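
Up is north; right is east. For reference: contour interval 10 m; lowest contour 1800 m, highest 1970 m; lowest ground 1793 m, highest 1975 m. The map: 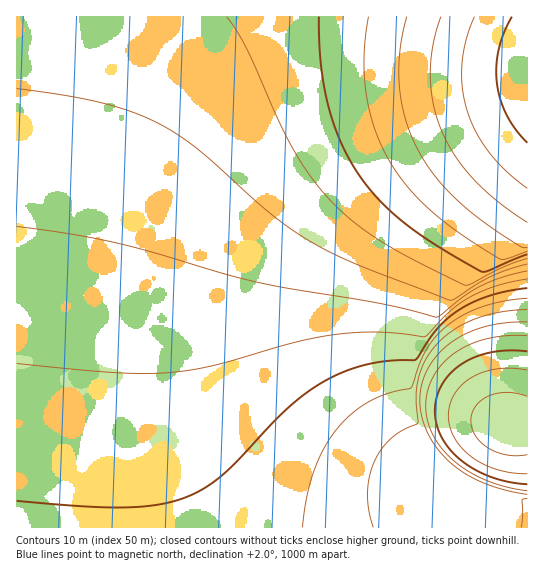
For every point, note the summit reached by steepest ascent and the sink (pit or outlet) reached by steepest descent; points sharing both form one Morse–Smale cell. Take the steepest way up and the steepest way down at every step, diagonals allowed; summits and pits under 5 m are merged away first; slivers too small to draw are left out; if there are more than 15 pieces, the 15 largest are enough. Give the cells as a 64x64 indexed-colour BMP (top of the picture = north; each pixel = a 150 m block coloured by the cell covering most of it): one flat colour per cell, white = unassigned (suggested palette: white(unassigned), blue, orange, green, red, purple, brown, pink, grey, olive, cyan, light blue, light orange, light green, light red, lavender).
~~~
<image width="64" height="64" href="data:image/bmp;base64,Qk12CAAAAAAAAHYAAAAoAAAAQAAAAEAAAAABAAQAAAAAAAAIAAATCwAAEwsAABAAAAAAAAAA////ALR3HwAOf/8ALKAsACgn1gC9Z5QAS1aMAMJ34wB/f38AIr28AM++FwDox64AeLv/AIrfmACWmP8A1bDFABERERERERERERERERERERERERERERERERERERIiIiIiEREREREREREREREREREREREREREREREREREREiIiIiIREREREREREREREREREREREREREREREREREREiIiIiIhERERERERERERERERERERERERERERERERERESIiIiIiERERERERERERERERERERERERERERERERERERIiIiIiIREREREREREREREREREREREREREREREREREREiIiIiIhERERERERERERERERERERERERERERERERERERIiIiIiERERERERERERERERERERERERERERERERERERESIiIiIRERERERERERERERERERERERERERERERERERERIiIiIhERERERERERERERERERERERERERERERERERERESIiIiEREREREREREREREREREREREREREREREREREREREiIiIRERERERERERERERERERERERERERERERERERERERIiIhERERERERERERERERERERERERERERERERERERERESIiERERERERERERERERERERERERERERERERERERERERERERERERERERERERERERERERERERERERERERERERERERERERERERERERERERERERERERERERERERERERERERERERERERERERERERERERERERERERERERERERERERERERERERERERERERERERERERERERERERERERERERERERERERERERERERERERERERERERERERERERERERERERERERERERERERERERERERERERERERERERERERERERERERERERERERERERERERERERERERERERERERERERERERERERERERERERERERERERERERERERERERERERERERERERERERERERERERERERERERERERERERERERERERERERERERERERERERERERERERERERERERERERERERERERERERERERERERERERERERERERERERERERERERERERERERERERERERERERERERERERERERERERERERERERERERERERERERERERERERERERERERERERERERERERERERERERERERERERERERERERERERERERERERERERERERERERERERERERERERERERERERERERERERERERERERERERERERERERERERERERERERERERERERERERERERERERERERERERERERERERERERERERERERERERERERERERERERERERERERERERERERERERERERERERERERERERERERERERERERERERERERERERERERERERERERERERERERERERERERERERERERERERERERERERERERERERERERERERERERERERERERERERERERERERERERERERERERERERERERERERERERERERERERERERERERERERERERERERERERERERERERERERERERERERERERERERERERERERERERERERERERERERERERERERERERERERERERERERERERERERERERERERERERERERERERERERERERERERERERERERERERERERERERERERERERERERERERERERERERERERERERERERERERERERERERERERERERERERERERERERERERERERERERERERERERERERERERERERERERERERERERERERERERERERERERERERERERERERERERERERERERERERERERERERERERERERERERERERERERERERERERERERERERERERERERERERERERERERERERERERERERERERERERERERERERERERERERERERERERERERERERERERERERERERERERERERERERERERERERERERERERERERERERERERERERERERERERERERERERERERERERERERERERERERERERERERERERERERERERERERERERERERERERERERERERERERERERERERERERERERERERERERERERERERERERERERERERERERERERERERERERERERERERERERERERERERERERERERERERERERERERERERERERERERERERERERERERERERERERERERERERERERERERERERERERERERERERERERERERERERERERERERERERERERERERERERERERERERERERERERERERERERERERERERERERERERERERERERERERERERERERERERERERERERERERERERERERERERERERERERERERERERERERERERERERERERERERERERERERERERERERERERERERERERERERERERERERERERERERERERERERERERERERERERERERERERERERERERERERERERERERERERERERERERERERERERERERERERERERERERERERERERERERERERERERERERERERERERERERERERERERERERERERERERERERERERERERERERERERERERERERERERERERERERERERERERERERERERERERERERERERERERERERERERERERERERERERERERERERERERERERERERERERERERERERERERERERERERERERERERERERERERERERERER"/>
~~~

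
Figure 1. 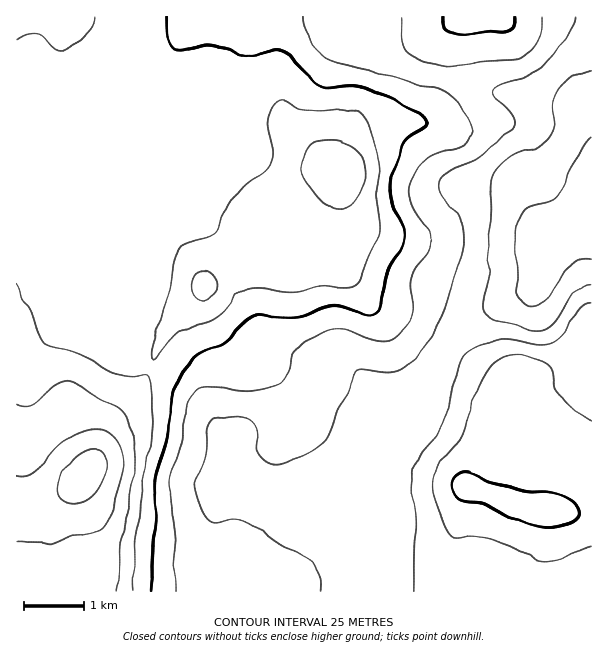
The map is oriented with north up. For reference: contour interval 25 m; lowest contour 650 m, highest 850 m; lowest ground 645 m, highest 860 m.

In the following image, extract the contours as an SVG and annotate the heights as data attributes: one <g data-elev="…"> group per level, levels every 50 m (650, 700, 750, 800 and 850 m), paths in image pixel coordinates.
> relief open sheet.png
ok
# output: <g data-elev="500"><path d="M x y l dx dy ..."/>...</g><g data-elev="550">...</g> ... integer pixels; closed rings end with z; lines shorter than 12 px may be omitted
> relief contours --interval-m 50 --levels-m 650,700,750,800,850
<g data-elev="650"><path d="M591 259l-10 1-9 5-9 10-14 22-9 8-6 1-6-1-6-3-3-5-2-7-3-45 1-14 4-13 5-7 4-3 23-7 8-6 5-7 10-26 10-15 7-9"/></g><g data-elev="700"><path d="M322 591l-2-12-3-9-6-9-8-6-24-12-21-15-10-5-14-3-19 3-5-1-4-5-8-16-3-15 2-8 9-22 3-31 6-6 7-2 15 0 12 3 7 6 2 23 5 9 5 4 7 2 15-2 22-11 14-13 5-9 7-21 13-19 4-15 2-3 6-2 21 3 11 0 12-5 10-9 13-17 9-18 20-57 4-20 1-13-2-11-6-10-15-17-2-7 1-8 3-4 5-5 22-9 10-6 32-28 3-6-2-6-19-21 0-6 7-5 27-9 14-8 10-11 13-17 8-13 3-9"/><path d="M591 303l-6 1-5 4-16 25-12 9-12 2-28-4-15 0-23 8-6 4-5 5-5 12-15 54-6 11-17 22-7 17-1 15 4 33-3 70"/></g><g data-elev="750"><path d="M151 591l5-72-1-40 13-41 4-42 11-24 14-18 27-11 21-21 10-6 11-2 33 3 24-9 9-2 10 1 24 7 6 0 5-3 4-8 5-30 16-25 3-9-2-11-12-28-1-11 2-10 12-36 6-7 16-10 2-4-3-5-4-3-43-22-22-6-27 1-9-2-9-7-20-22-10-6-8 0-21 6-7-1-18-8-12-2-11 0-19 5-8 0-6-4-4-7-1-7 0-15"/><path d="M547 527l14-1 12-5 6-6-2-8-8-7-12-6-39-4-30-9-20-9-9 1-6 6-1 6 0 6 4 6 5 3 22 4 30 14z"/><path d="M442 17l2 9 3 4 5 3 9 1 46-3 6-4 2-10"/></g><g data-elev="800"><path d="M116 591l4-24 1-27 6-27 8-58-1-18-8-20-9-10-19-9-20-14-9-3-7 1-8 4-22 19-8 2-7-2"/><path d="M201 300l9-3 7-10-1-9-9-6-9 1-5 9 0 12 3 5z"/><path d="M332 209l12-1 12-8 6-12 3-17-2-12-9-11-10-6-12-2-14 2-9 4-5 9-2 13 2 9 4 8 16 19z"/></g><g data-elev="850"><path d="M66 503l9 0 9-2 8-4 6-6 6-12 3-12-1-9-4-6-7-2-11 1-9 6-8 8-7 14-2 12 1 7z"/></g>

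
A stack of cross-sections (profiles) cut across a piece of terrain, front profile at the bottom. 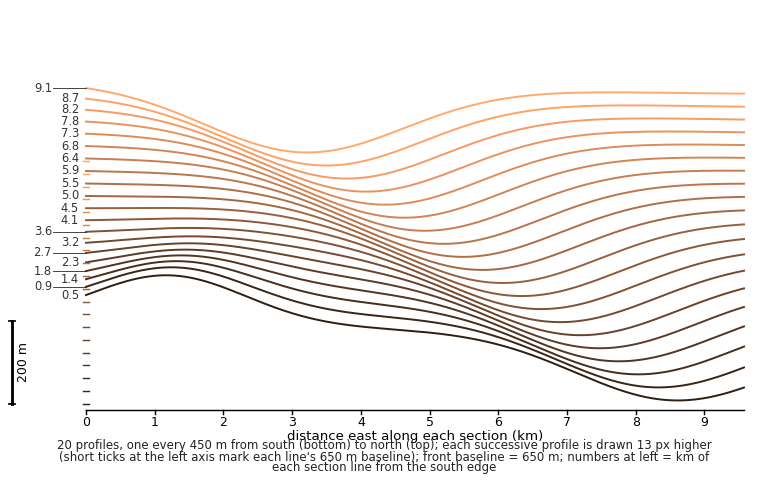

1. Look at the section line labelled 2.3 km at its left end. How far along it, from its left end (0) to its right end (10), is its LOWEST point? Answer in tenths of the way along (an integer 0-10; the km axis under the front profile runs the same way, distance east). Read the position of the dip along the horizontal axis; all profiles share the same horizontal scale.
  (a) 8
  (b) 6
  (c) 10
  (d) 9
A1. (a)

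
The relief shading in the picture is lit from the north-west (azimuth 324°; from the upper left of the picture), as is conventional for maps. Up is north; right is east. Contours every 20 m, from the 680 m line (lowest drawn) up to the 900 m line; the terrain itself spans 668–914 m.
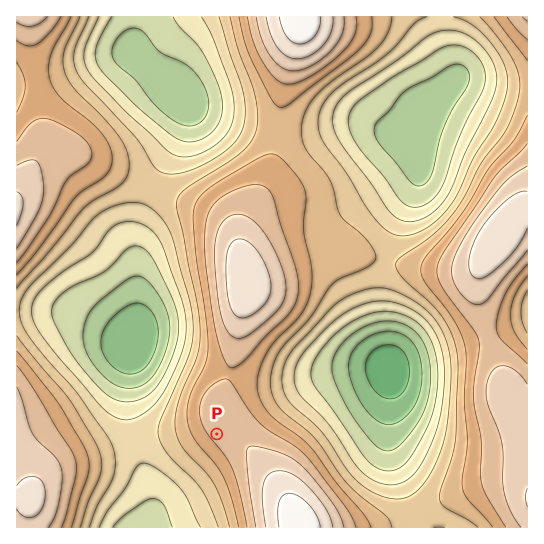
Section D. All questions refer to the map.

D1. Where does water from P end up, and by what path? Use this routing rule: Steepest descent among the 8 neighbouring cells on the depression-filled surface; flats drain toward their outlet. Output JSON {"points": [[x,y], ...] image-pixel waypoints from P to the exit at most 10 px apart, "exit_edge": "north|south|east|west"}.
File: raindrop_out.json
{"points": [[217, 434], [206, 445], [195, 455], [185, 466], [174, 477], [163, 487], [158, 498], [154, 509], [150, 519], [146, 527]], "exit_edge": "south"}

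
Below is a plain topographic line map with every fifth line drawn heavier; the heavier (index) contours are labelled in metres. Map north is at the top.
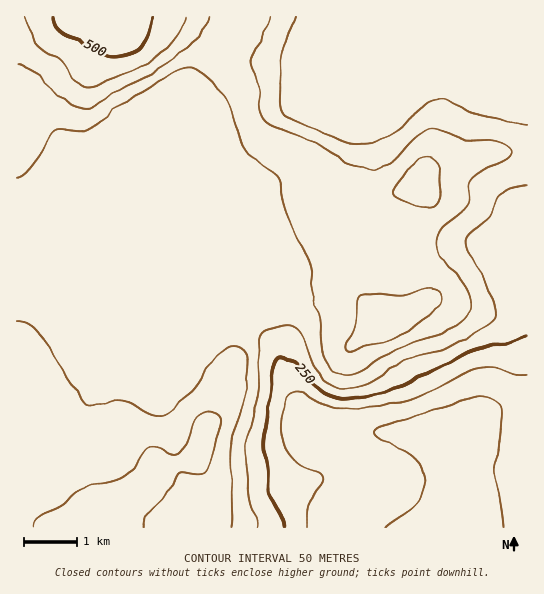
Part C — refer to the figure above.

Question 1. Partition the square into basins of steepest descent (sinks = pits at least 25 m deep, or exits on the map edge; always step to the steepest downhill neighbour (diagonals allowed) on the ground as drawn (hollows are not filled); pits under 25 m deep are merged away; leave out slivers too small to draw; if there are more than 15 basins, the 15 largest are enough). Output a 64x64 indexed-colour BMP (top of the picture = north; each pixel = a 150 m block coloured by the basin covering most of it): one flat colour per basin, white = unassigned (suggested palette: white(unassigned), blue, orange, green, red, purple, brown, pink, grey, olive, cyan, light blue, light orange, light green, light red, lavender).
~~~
<image width="64" height="64" href="data:image/bmp;base64,Qk12CAAAAAAAAHYAAAAoAAAAQAAAAEAAAAABAAQAAAAAAAAIAAATCwAAEwsAABAAAAAAAAAA////ALR3HwAOf/8ALKAsACgn1gC9Z5QAS1aMAMJ34wB/f38AIr28AM++FwDox64AeLv/AIrfmACWmP8A1bDFABERERERERERERERERERERERERERERERERERERERERERERERERERERERERERERERERERERERERERERERERERERERERERERERERERERERERERERERERERERERERERERERERERERERERERERERERERERERERERERERERERERERERERERERERERERERERERERERERERERERERERERERERERERERERERERERERERERERERERERERERERERERERERERERERERERERERERERERERERERERERERERERERERERERERERERERERERERERERERERERERERERERERERERERERERERERERERERERERERERERERERERERERERERERERERERERERERERERERERERERERERERERERERERERERERERERERERERERERERERERERERERERERERERERERERERERERERERERERERERERERERERERERERERERERERERERERERERERERERERERERERERERERERERERERERERERERERERERERERERERERERERERERERERERERERERERERERERERERERERERERERERERERERERERERERERERERERERERERERERERERERERERERERERERERERERERERERERERERERERERERERERERERERERERERERERERERERERERERERERERERERERERERERERERERERERERERERERERERERERERERERERERERERERERERERERERERERERERERERERERERERERERERERERERERERERERERERERERERERERERERERERERERERERERERERERERERERERERERERERERERERERERERERERERERERERERERERERERERERERERERERERERERERERERERERERERERERERERERERERERERERERERERERERERERERERERERERERERERERERERERERERERERERERERERERERERERERERERERERERERERERERERERERERERERERERERERERERERERERERERERERERERERERERERERERERERERERERERERERERERERERERERERERERERERERERERERERERERERERERERERERERERERERERERERERERERERERERERERERERERERERERERERERERERERERERERERERERERERERERERERERERERERERERERERERERERERERERERERERERERERERERERERERERERERERERERERERERERERERERERERERERERERERERERERERERERERERERERERERERERERERERERERERERERERERERERERERERERERERERERERERERERERERERERERERERERERERERERERERERERERERERERERERERERERERERERERERERERERERERERERERERERERERERERERERERERERERERERERERERERERERERERERERERERERERERERERERERERERERERERERERERERERERERERERERERERERERERERERERERERERERERERERERERERERERERERERERERERERERERERERERERERERERERERERERERERERERERERERERERERERERERERERERERERERERERERERERERERERERERERERERERERERERERERERERERERERERERERERERERERERERERERERERERERERERIhEREREREREREREREREREREREREREREREREREREiIiIiIiERERERERERERERERERERERERERERERERERESIiIiIiIiERERERERERERERERERERERERERERERERESIiIiIiIiIRERERERERERERERERERERERERERERERERIiIiIiIiIiIRERERERERERERERERERERERERERERESIiIiIiIiIiIiIiIREREREREREREREREREREREREREiIiIiIiIiIiIiIiIiIiIhERERERERERERERERERERIiIiIiIiIiIiIiIiIiIiIiERERERERERERERERERERIiIiIiIiIiIiIiIiIiIiIiIRERERERERERERERERERIiIiIiIiIiIiIiIiIiIiIiIhEREREREREREREREREREiIiIiIiIiIiIiIiIiIiIiIiERERERERERERERERERESIiIiIiIiIiIiIiIiIiIiIiIRERERERERERERERERERIiIiIiIiIiIiIiIiIiIiIiIhERERERERERERERERERIiIiIiIiIiIiIiIiIiIiIiIiERERERERERERERERERIiIiIiIiIiIiIiIiIiIiIiIiIRERERERERERERERERIiIiIiIiIiIiIiIiIiIiIiIiIhEREREREREREREREREiIiIiIiIiIiIiIiIiIiIiIiIiEREREREREREREREREiIiIiIiIiIiIiIiIiIiIiIiIiIREREREREREREREREiIiIiIiIiIiIiIiIiIiIiIiIiIhEREREREREREREREiIiIiIiIiIiIiIiIiIiIiIiIiIiEREREREREREREREiIiIiIiIiIiIiIiIiIiIiIiIiIiIRERERERERERERIiIiIiIiIiIiIiIiIiIiIiIiIiIiIhERERERERERESIiIiIiIiIiIiIiIiIiIiIiIiIiIiIi"/>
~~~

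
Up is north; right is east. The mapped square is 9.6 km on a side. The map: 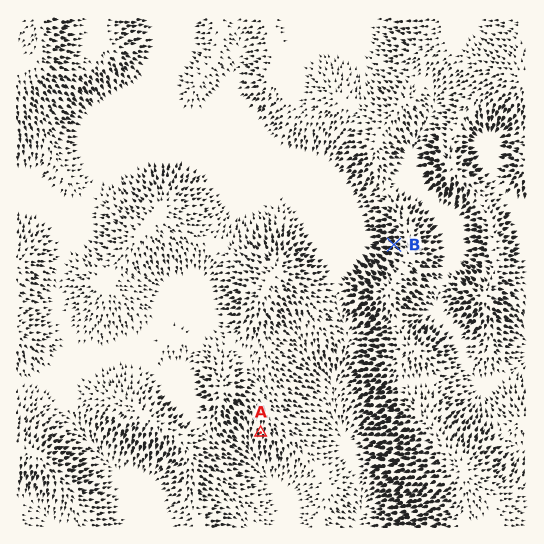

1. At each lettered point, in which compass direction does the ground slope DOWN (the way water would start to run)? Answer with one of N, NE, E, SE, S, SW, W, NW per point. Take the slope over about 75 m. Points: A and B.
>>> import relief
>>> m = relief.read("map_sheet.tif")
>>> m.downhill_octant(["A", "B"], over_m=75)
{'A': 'S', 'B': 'W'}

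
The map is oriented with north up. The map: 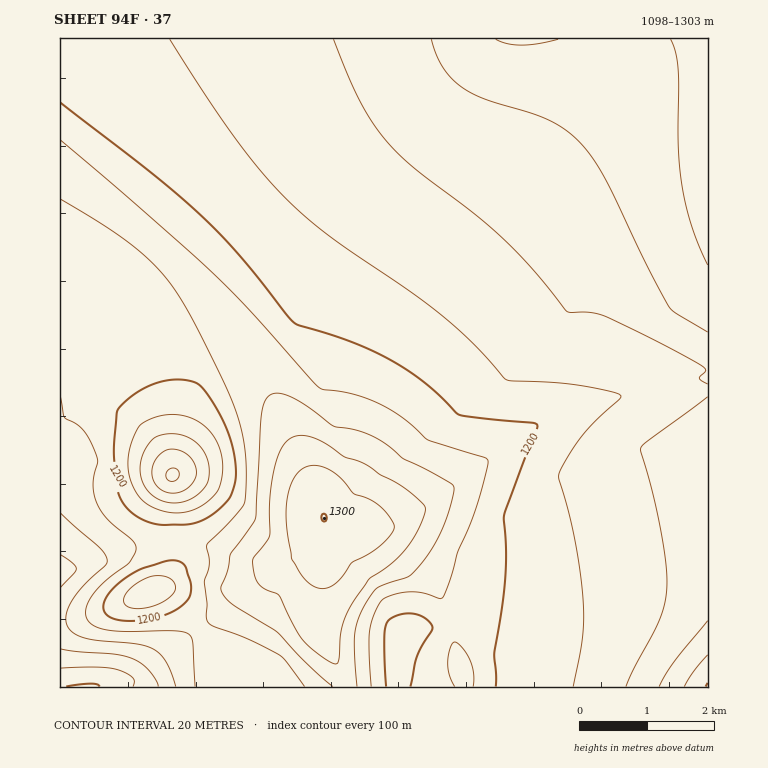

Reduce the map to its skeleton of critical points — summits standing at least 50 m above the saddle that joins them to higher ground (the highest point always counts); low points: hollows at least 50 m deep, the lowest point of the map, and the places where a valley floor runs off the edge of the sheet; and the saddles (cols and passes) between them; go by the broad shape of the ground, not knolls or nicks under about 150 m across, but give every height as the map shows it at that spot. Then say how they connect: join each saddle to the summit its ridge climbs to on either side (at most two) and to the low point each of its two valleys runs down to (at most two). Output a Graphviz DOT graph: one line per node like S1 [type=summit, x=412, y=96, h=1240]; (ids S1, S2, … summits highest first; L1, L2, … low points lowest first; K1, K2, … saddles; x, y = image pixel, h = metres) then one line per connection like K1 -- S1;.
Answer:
graph terrain {
  S1 [type=summit, x=86, y=687, h=1303];
  S2 [type=summit, x=324, y=518, h=1300];
  L1 [type=low, x=708, y=687, h=1098];
  L2 [type=low, x=708, y=166, h=1108];
  L3 [type=low, x=172, y=475, h=1116];
  K1 [type=saddle, x=153, y=240, h=1222];
  K2 [type=saddle, x=199, y=631, h=1219];
  K1 -- S2;
  K1 -- L2;
  K1 -- L3;
  K2 -- S1;
  K2 -- S2;
  K2 -- L3;
}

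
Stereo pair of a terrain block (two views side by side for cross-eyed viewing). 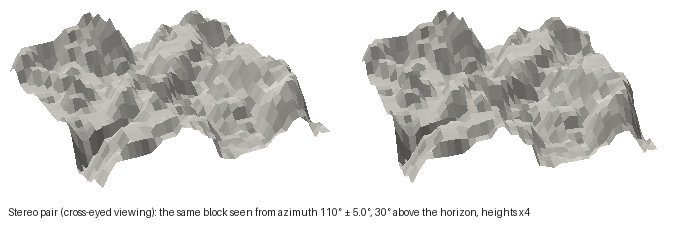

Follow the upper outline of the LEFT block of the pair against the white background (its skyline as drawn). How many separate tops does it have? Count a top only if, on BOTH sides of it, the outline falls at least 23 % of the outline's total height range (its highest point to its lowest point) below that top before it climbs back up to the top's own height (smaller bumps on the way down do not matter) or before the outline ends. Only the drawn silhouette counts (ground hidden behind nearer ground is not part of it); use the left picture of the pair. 2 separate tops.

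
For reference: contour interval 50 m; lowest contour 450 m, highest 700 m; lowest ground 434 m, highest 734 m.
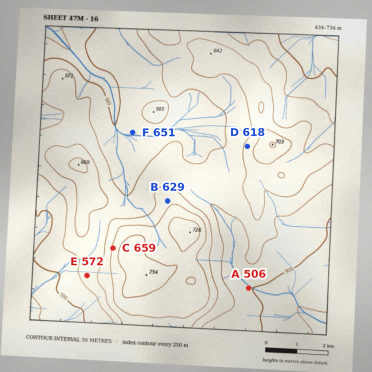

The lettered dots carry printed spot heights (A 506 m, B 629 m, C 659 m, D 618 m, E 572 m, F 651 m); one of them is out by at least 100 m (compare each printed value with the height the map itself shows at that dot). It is F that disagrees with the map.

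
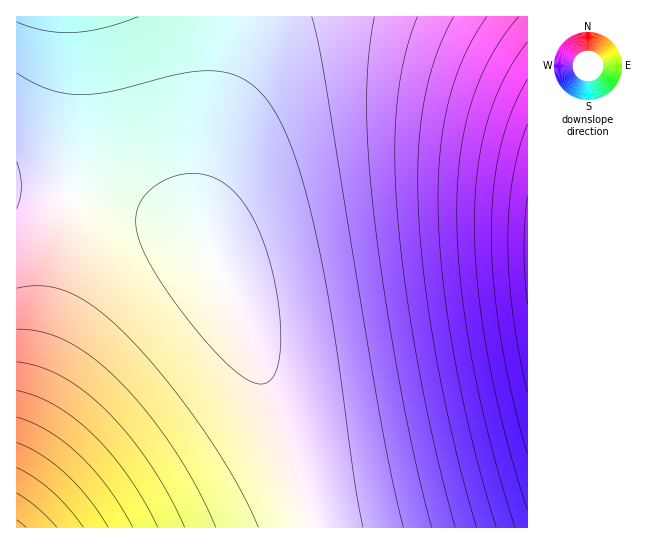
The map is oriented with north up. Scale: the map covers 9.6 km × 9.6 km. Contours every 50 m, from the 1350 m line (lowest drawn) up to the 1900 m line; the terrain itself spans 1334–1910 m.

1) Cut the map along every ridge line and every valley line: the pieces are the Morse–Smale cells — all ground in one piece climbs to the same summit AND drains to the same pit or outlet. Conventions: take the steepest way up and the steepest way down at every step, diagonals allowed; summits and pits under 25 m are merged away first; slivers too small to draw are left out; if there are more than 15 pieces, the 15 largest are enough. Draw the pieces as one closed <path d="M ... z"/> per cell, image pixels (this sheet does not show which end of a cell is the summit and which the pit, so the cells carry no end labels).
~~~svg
<path d="M527 16l-292 1 0 14-6 34-21 78-8 40 0 43 7 21 28 58 34 86 34 100 8 37 217-1z"/><path d="M18 191l-2 0 0 336 294 1 1-7-14-47-36-104-38-92-11-21-11-15-18-14-22-11-22-6-65-14z"/><path d="M234 16l-217 0-1 174 3 2 24 1 55 8 51 12 34 15 15 11 8 9-7-31 1-34 8-40 21-78 6-34z"/>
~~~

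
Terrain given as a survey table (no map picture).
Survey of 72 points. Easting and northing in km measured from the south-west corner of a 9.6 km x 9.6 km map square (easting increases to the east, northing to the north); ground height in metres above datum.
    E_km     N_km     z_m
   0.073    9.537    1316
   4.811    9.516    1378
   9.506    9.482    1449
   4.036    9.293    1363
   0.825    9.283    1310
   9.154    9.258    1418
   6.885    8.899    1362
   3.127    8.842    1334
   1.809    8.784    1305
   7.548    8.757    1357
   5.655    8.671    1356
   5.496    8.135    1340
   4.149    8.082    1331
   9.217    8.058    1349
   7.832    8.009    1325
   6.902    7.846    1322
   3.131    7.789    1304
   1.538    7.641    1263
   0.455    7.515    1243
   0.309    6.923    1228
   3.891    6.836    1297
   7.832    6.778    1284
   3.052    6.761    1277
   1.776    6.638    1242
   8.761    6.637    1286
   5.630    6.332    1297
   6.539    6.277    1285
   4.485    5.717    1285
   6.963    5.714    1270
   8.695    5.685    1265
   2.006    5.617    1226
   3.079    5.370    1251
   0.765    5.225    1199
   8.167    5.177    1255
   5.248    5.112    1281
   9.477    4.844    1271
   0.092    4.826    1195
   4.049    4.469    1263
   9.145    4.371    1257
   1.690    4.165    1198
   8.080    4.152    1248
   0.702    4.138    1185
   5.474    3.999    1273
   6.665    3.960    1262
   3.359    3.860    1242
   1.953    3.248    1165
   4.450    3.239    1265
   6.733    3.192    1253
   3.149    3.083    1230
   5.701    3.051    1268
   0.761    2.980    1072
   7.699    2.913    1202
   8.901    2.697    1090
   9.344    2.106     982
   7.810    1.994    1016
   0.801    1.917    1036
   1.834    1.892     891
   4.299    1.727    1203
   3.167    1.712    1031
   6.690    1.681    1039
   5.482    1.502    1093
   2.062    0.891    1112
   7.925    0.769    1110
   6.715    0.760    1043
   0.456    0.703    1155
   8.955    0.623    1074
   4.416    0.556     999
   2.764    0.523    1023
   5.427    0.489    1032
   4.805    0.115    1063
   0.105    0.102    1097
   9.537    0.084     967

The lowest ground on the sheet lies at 875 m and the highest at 1460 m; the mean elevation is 1220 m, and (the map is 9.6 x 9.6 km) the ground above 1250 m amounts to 48.7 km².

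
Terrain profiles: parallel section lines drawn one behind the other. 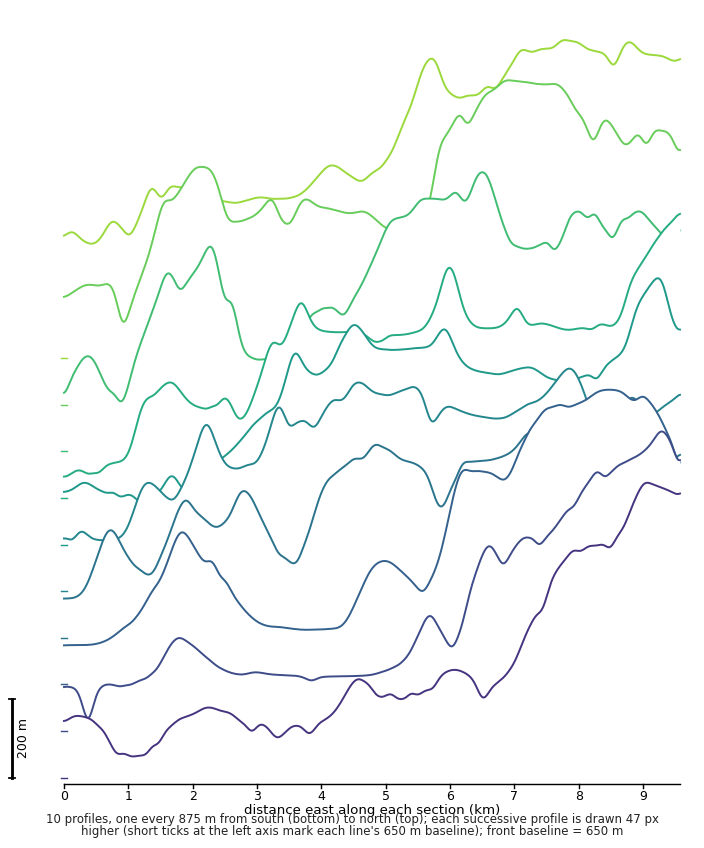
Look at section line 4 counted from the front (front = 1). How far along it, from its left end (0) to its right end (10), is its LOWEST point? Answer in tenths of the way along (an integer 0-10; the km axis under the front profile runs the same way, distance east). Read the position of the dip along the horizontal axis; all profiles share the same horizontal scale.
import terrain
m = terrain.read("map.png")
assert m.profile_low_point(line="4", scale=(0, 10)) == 0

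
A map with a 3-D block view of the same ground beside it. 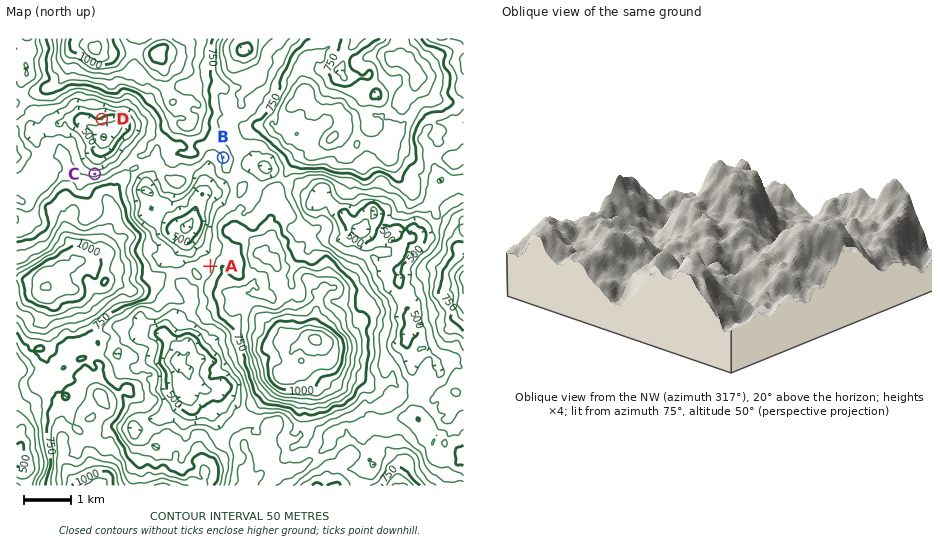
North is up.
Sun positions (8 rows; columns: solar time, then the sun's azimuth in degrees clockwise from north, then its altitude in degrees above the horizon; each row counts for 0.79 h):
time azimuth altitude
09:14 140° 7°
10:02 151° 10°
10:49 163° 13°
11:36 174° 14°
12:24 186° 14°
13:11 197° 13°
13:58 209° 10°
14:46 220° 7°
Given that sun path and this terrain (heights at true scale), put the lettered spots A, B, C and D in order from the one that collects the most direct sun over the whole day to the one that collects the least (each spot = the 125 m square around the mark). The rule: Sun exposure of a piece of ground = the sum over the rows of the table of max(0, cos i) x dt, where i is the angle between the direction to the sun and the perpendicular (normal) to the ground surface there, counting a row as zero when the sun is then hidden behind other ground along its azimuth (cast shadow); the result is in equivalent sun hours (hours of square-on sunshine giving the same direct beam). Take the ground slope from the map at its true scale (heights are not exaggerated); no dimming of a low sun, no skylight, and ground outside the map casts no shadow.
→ D > B > A > C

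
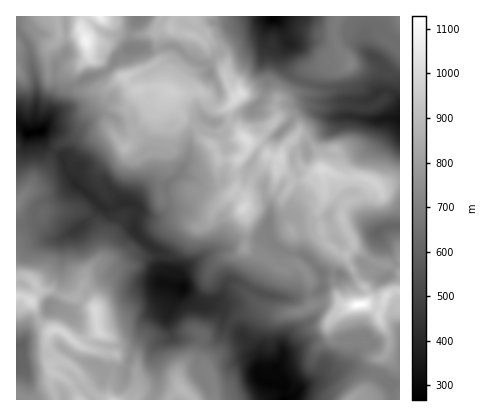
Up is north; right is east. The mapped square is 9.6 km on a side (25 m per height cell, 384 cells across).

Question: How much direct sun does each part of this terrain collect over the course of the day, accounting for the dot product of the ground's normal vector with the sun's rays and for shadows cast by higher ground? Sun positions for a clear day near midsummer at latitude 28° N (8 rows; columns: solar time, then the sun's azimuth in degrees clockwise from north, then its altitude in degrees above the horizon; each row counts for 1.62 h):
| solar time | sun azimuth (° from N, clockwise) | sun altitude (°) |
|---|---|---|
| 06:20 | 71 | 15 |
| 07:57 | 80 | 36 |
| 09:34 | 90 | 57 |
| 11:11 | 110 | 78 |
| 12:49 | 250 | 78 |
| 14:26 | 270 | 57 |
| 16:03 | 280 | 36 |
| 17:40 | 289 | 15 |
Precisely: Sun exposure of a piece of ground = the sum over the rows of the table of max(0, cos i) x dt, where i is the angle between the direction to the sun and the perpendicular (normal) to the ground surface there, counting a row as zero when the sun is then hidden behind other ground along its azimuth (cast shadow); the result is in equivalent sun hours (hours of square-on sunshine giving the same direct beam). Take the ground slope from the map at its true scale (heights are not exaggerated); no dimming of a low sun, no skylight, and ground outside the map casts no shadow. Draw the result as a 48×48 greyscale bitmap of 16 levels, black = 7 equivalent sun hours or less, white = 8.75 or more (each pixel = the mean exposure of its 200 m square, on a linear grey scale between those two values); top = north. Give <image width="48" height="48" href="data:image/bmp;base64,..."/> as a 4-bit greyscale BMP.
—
<image width="48" height="48" href="data:image/bmp;base64,Qk32BAAAAAAAAHYAAAAoAAAAMAAAADAAAAABAAQAAAAAAIAEAAATCwAAEwsAABAAAAAAAAAAAAAAABEREQAiIiIAMzMzAERERABVVVUAZmZmAHd3dwCIiIgAmZmZAKqqqgC7u7sAzMzMAN3d3QDu7u4A////AO25vL3N7Izsvr2sqezdh7vMuovbad7t3smZzK7d3d7uvbzsnOvbWbvuuovdyb7d7opouc3d7t7OzbvpvuvaS7u6p1rd3d3u3KpW3suu7u3Mrqza3urKaq2qplrd3e7cm7hH7creuXq6ncrc7tq7qZuLp6vcy7lSfLhL7KkgOYeqrdzO7uyqupdaqaqHeKzMqrhKx1F87sq6u9us7u67yolHeZtTi83KuWc4ckvZJIqru97N7b7N7IdFd5pZ3dynqTU4l3i6uoqru6y87r3cyoUTiZMBQ1hQejWLhmqpyouqmZuc3M3qmZhAFqU3NCIEdTCJi7uIuXuoq87LvO7dzMy5UxYKYAArl6ImmrqKtou5rO7u7u7e3d7tzbdztgBajJxwNovJlpu6rO/d3M3Mvv7tzNujxxKMiczYfe7tuqu7rNyblWm87shViryki5qWm8rKze3s3bqqq6mISarOyGZ5qrq7y6mJJsyq3u3szdqHipuXi7mHV5qqy9zLlrzsunad7t3d3NynaaqKq9lEabve3dqHJK3srN7u7uyr7c3cmHdCi8t2es7u7ahVWInd7O7tzN3bzc3szadDN7zKi+7uyYZo3WmZvO7d3t3d3d7JljRodWma2+7Idme97JSqrO7cvO7u7u26dniFElmpqcypq6zdvGW53u7cu73u/uzbm7qZy2eHVJmL7szevGmYzt3tu7q+7e67u8zO7biEdTht7s3suohlZ7zu3d3d7v6rdq3e3NiomlVs7cyb2mQgN8re7e7t3NupWMzM3dya26d5zM2q3IZACOu8zO7dzdmIauzN7tzN7Lqrncrc3uy7de7du97MzIM1fO3e7t2+7Lqru6zdypu8yO7dy8u7qCI0jMzu7b3O3piI7czMzczczO3d2qq7gzQlm8vdy6zMzre63crM7riJze3e6Lq6hGR3iZmsy5qYWLrKrKm965vNyu7u6Ll2Zkaturmauq3co3zqnMzu687tuM7uyGdldly73d25mL26tny8m6zLvN3tqKvLrLqphr7tzLu5nN2nq7qGyKggOrqrqrqKq7u7mu7turya3u26y+kke6ioZWibzchmqqqqruzsvM3K7tvNq8xjaYeL3MvN7piEmrmqvZnK3czby1Kcq7rZunmZq6dWrIhmVoiru8273d3budpwOXncyrzLu83IekUUAAOKvMqt7t3Lm9mJAIfbu7u6zd3uujEBJpvMypnM3d7u3Zd9hrvLzM3cqaq921UTir3ty3ru/u7v2YW9d87rvduHeKqqq6dXzKNIqXzN7//uyZTqZnyb7KqoUkiqzMeJm7YABRRq3f7t3InXlme+3e3e23m92ceJarh3g6qae+7dyq22t5rtus3u7pnLiNh5VINJpFuty93LqK64uKzuyIvu7qqGfNqctCBoq2eIeZdXarybqb3tu5rd7bmJztnNuHTam7mIaYSJzrqsqbzuu5vN3t3e7by5uGXYMnm2nc3u7Zm8qLrezLu9zt3u3Nut25fFF7a9md3d2pq8qKvc3rud3e3d3A=="/>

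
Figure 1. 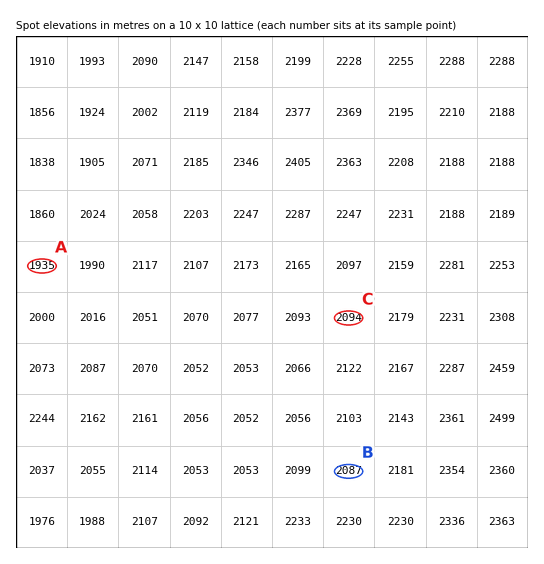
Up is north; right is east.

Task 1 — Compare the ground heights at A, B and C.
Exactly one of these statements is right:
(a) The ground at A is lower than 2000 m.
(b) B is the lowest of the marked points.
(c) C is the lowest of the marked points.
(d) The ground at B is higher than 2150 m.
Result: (a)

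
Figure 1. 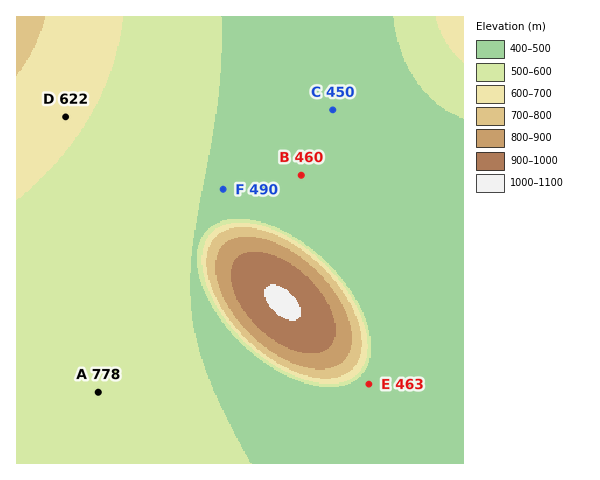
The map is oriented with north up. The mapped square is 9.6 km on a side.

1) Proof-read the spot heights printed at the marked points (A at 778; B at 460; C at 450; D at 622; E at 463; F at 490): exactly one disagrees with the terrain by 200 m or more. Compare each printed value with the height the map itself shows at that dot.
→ A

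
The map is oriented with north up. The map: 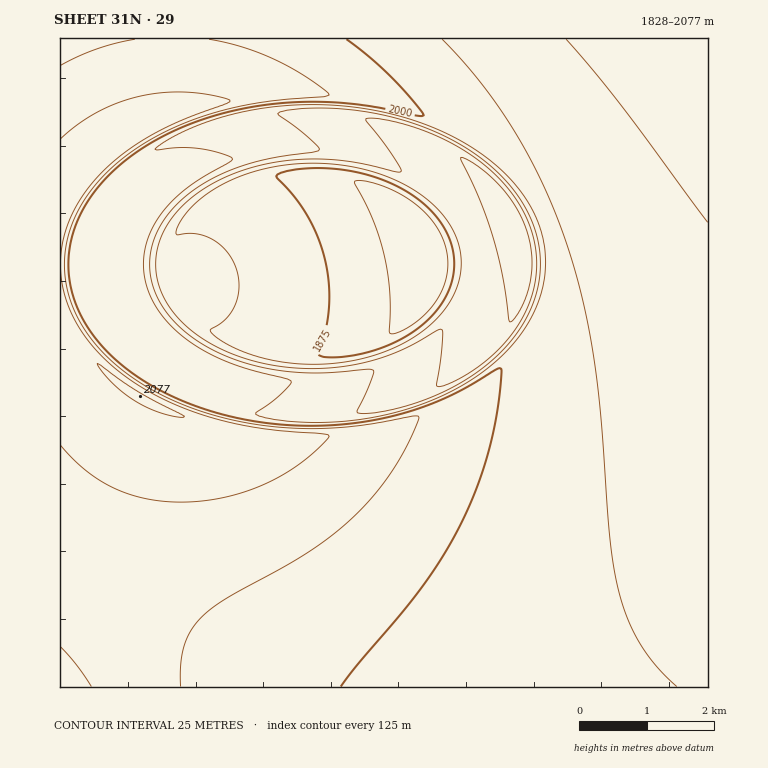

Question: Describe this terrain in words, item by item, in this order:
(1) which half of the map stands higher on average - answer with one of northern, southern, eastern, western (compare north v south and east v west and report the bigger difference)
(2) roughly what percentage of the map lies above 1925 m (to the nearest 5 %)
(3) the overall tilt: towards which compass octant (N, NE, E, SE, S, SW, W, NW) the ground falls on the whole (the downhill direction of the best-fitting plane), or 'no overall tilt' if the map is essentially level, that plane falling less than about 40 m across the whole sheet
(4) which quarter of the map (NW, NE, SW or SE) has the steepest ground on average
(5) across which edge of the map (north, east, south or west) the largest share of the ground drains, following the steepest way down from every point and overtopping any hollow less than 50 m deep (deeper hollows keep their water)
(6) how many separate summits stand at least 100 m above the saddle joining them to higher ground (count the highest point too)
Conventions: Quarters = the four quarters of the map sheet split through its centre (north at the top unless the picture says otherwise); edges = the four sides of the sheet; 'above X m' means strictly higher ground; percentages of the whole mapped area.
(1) The southern half stands higher on average than the northern half.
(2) Roughly 85 % of the ground is higher than 1925 m.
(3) On the whole the ground falls towards the north-east.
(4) The north-west quarter is the steepest part of the map.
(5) Drainage is mainly to the east: more ground falls towards that edge than towards any other.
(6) There is 1 summit with 100 m or more of prominence.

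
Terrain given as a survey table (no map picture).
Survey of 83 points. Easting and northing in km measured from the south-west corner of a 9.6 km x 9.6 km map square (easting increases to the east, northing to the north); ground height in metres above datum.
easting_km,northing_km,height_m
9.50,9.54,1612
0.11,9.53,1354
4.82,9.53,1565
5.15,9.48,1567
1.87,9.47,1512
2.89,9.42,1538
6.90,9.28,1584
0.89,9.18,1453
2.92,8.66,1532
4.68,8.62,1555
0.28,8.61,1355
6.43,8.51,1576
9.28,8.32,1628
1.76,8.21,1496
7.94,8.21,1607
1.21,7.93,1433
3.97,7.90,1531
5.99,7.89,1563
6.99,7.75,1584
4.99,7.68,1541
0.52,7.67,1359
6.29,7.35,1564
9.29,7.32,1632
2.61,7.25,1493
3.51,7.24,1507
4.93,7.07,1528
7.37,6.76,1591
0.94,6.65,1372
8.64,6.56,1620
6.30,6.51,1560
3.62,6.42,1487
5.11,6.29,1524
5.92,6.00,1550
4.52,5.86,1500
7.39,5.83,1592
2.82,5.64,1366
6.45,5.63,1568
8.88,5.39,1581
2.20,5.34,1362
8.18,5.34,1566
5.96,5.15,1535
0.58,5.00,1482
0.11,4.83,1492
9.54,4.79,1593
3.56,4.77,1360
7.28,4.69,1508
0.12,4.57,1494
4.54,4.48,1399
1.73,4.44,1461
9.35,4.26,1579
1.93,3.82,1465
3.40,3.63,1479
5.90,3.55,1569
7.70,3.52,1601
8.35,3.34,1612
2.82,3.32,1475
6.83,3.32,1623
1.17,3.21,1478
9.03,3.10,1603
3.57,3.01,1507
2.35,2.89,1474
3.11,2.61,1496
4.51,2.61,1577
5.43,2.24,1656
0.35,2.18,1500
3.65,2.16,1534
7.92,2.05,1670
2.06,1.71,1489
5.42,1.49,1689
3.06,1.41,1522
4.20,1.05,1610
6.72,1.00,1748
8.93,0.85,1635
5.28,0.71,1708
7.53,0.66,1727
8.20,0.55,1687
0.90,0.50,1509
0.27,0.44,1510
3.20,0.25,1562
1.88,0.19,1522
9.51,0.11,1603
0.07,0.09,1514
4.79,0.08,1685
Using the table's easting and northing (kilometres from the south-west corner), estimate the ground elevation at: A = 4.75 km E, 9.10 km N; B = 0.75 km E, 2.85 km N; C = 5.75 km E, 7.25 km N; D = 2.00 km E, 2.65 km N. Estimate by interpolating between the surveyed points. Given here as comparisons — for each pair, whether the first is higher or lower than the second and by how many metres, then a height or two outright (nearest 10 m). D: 90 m lower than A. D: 80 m lower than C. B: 70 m lower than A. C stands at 1550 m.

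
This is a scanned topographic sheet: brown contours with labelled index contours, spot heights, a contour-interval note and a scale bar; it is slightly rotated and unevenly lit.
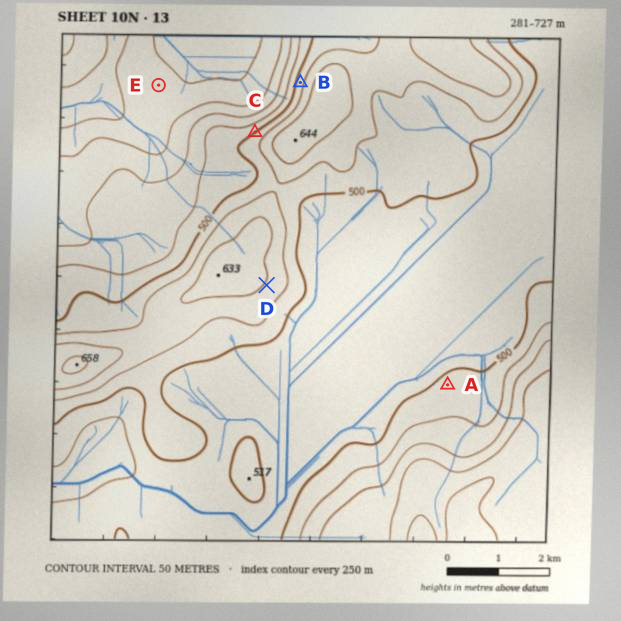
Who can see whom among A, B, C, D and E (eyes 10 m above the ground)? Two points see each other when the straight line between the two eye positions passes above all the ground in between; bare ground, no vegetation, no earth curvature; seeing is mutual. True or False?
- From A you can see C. False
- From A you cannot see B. True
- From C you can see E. True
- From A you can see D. True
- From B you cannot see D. True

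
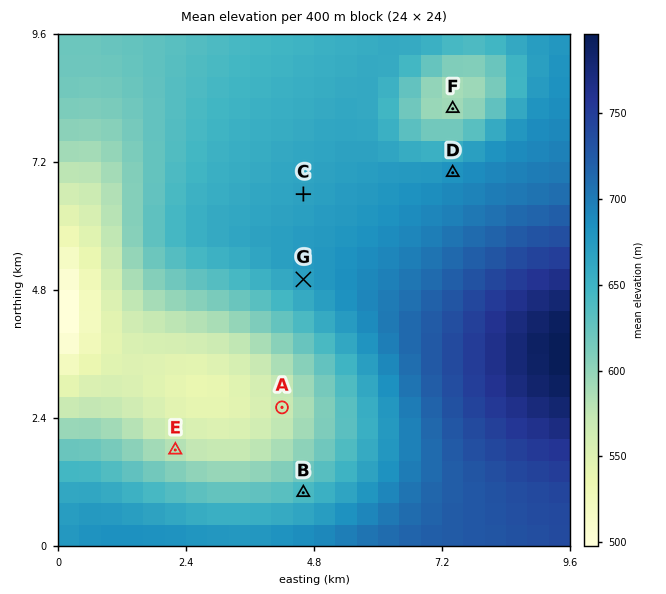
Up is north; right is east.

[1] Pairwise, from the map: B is higher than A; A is lower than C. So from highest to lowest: C B A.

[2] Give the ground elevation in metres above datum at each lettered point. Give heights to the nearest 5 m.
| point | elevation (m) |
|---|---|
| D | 680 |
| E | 580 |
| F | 590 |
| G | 670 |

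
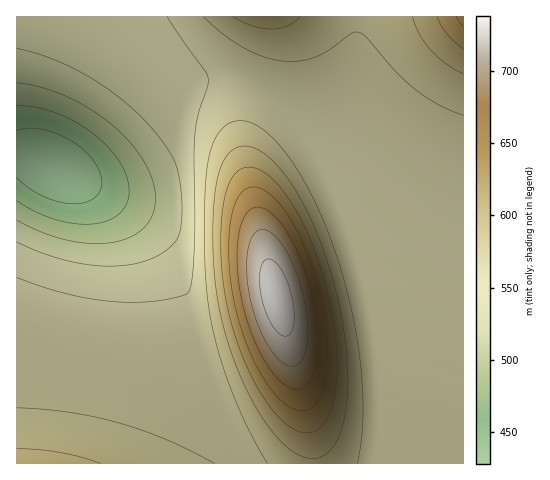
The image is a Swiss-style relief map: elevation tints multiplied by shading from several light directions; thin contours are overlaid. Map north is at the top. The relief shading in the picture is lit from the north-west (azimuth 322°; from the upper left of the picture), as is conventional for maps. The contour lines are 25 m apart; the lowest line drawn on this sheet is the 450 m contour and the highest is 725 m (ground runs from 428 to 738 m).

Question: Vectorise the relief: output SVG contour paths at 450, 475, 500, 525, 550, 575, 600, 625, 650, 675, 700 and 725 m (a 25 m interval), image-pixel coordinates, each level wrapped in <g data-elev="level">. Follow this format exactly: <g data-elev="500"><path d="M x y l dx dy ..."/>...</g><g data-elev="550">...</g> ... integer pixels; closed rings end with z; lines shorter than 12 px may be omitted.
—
<g data-elev="450"><path d="M17 131l11-3 14 1 15 5 15 7 13 10 10 11 5 12 2 11-4 9-6 6-10 3-13 1-14-3-14-6-14-8-10-10"/></g><g data-elev="475"><path d="M17 106l18 1 19 5 20 9 17 11 16 14 12 15 8 15 2 14-2 13-8 11-11 7-16 3-17 0-20-5-20-7-18-11"/></g><g data-elev="500"><path d="M17 83l24 4 25 9 23 12 22 16 19 18 14 19 8 19 4 19-4 16-8 13-14 9-19 6-22 0-23-3-25-8-24-12"/></g><g data-elev="525"><path d="M17 48l32 10 32 14 31 20 27 23 21 23 14 22 6 22 2 27-2 23-6 11-16 13-24 8-26 2-30-3-30-8-31-13"/></g><g data-elev="550"><path d="M167 17l38 54 3 9-1 8-9 27-3 19-1 115-2 30-3 13-8 4-24 5-21 1-24 0-46-8-49-17"/></g><g data-elev="575"><path d="M214 463l-48-24-47-16-50-11-52-4"/><path d="M357 463l4-21 2-23-3-55-9-57-16-57-23-54-12-22-13-19-13-15-12-12-12-6-12-1-10 3-8 8-7 12-5 16-2 21-1 30 1 75 7 43 12 43 20 49 22 42"/><path d="M203 17l20 17 21 14 20 9 20 4 16 0 15-4 14-7 22-17 9 0 7 5 28 32 19 19 24 15 25 11"/></g><g data-elev="600"><path d="M101 463l-41-11-43-3"/><path d="M305 458l14 0 10-7 9-12 6-19 3-23 1-28-3-30-5-32-9-33-10-30-12-29-14-25-14-21-15-14-13-7-12-2-10 5-7 9-5 14-4 19-2 29 0 34 3 29 4 27 6 25 9 26 11 25 11 21 12 18 12 15 13 10z"/><path d="M233 17l19 9 19 3 16-3 13-9"/><path d="M412 17l7 17 11 15 15 14 18 11"/></g><g data-elev="625"><path d="M300 432l12 0 9-5 7-10 5-15 4-20 0-24-2-25-5-28-7-28-9-27-10-25-12-21-12-17-13-12-11-7-11-1-8 5-6 8-5 13-3 16-2 22 0 26 2 24 4 25 13 43 18 40 11 16 10 13 11 9z"/><path d="M437 17l10 17 16 15"/></g><g data-elev="650"><path d="M295 410l10 1 8-4 7-9 4-13 3-16 1-20-6-45-13-47-10-21-9-18-11-15-10-10-10-5-9-1-7 4-6 8-4 10-3 14-1 37 5 41 11 38 15 34 18 24 9 8z"/><path d="M456 17l7 10"/></g><g data-elev="675"><path d="M293 389l7 0 7-4 5-7 4-10 2-14 0-17-5-36-11-38-15-31-8-11-9-9-8-4-7-1-6 4-5 6-6 21-1 29 5 33 9 32 13 28 14 19 7 6z"/></g><g data-elev="700"><path d="M287 365l6 1 5-2 4-5 4-8 2-22-3-27-8-29-12-24-13-16-6-3-6 0-4 2-4 4-4 15-1 21 3 25 6 23 9 21 12 17z"/></g><g data-elev="725"><path d="M281 335l4 1 3-1 5-6 1-11-1-17-5-16-7-15-7-9-7-2-4 4-3 7 0 11 1 13 3 14 6 13 6 9z"/></g>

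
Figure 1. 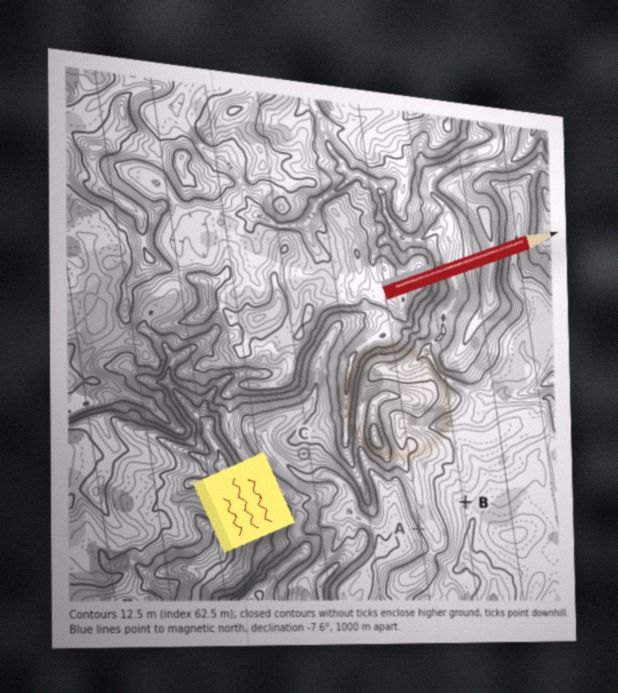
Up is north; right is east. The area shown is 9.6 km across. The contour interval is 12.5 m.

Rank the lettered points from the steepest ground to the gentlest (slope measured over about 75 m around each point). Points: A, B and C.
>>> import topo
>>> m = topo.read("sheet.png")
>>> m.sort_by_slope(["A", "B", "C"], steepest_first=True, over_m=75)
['A', 'C', 'B']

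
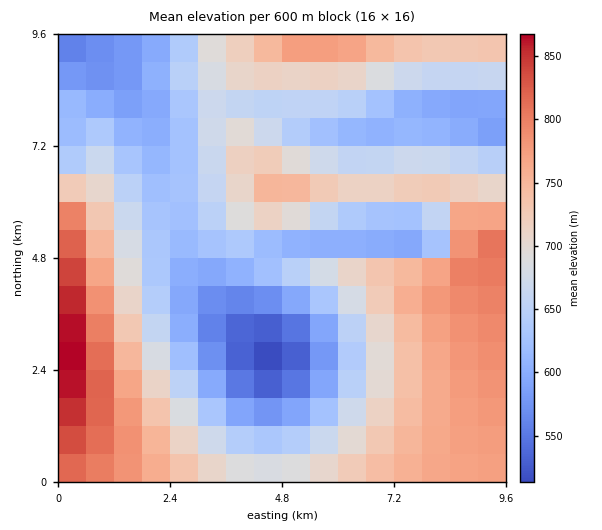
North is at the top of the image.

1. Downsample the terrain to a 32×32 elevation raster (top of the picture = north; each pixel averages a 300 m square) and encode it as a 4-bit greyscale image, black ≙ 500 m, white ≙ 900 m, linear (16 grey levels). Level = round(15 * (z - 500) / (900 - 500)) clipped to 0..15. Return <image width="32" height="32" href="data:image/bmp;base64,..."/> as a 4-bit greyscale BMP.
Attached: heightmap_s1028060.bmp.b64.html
<image width="32" height="32" href="data:image/bmp;base64,Qk12AgAAAAAAAHYAAAAoAAAAIAAAACAAAAABAAQAAAAAAAACAAATCwAAEwsAABAAAAAAAAAAAAAAABEREQAiIiIAMzMzAERERABVVVUAZmZmAHd3dwCIiIgAmZmZAKqqqgC7u7sAzMzMAN3d3QDu7u4A////AMy7uqqZiId3eIiJmaqqqqrMy7qpmId3Znd4iJmaqqqq3Mu6qZh3ZmZmZ3iZmqqqqt3MuqmHZlVEVWZ4iZqqqqrdzLqZh2VEM0RVZ4iZqqqq7cy6mHZUMyIzRWd4maqqq+3Muph2QzIRIjRWeJmqqrvty6mHZUMhERI0VniZqqq77cuph1QyIRARI1Z4maqru+3LqXZUMhEQESNWeJmqq7vty5h2QzIRERI0VniZqru77cqYZUMiIREiNFZ4mqq7u+3Kl2VDMiIiM0VniZqru7vtuodlQzMzM0RWd4mqq7u77LmHZUMzNERVZ3iZqru7u9y5h1VEREVVZneIiIiau7vcqYZVREVVRERFVVVEV6u8y6l2VURVZVREMzMzMzWcy8uYdlVVVnd3ZVREMzM2q7vKmHZVVVZ4mZmHdmZmaKqpqpdlVVVmeJqqmZiJmZmZiGiHZVRVZ3iamYiHeIiIiHdWdlVERWeJmYh3dmd3d3ZmVWZUREVniIh3ZlVWZmZVVVVVRERFZ4h3ZlVERFVVREREVURERWd3ZlVERENEQzMzRUQzNEVnZlVVVVVEMzMzM0RDMzRVZmZmZmZmZVREREQzMzM0VmZ3d3d4d3ZmVVVVMyMzRFZ4mZmImZiHd3d3dyIjM0RWeIiaqqqpmYiIiIgiMzM0RWiImqu7uqqZmZmZ"/>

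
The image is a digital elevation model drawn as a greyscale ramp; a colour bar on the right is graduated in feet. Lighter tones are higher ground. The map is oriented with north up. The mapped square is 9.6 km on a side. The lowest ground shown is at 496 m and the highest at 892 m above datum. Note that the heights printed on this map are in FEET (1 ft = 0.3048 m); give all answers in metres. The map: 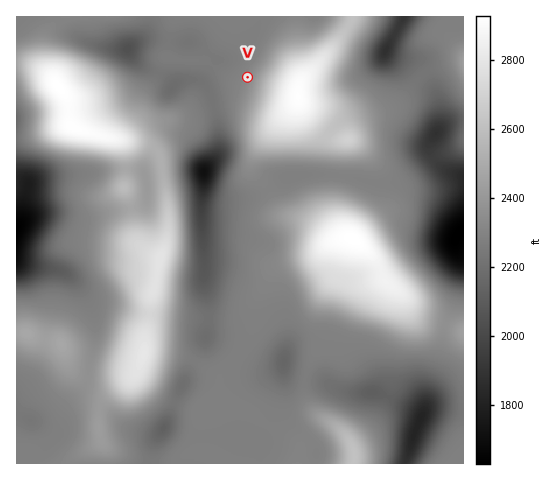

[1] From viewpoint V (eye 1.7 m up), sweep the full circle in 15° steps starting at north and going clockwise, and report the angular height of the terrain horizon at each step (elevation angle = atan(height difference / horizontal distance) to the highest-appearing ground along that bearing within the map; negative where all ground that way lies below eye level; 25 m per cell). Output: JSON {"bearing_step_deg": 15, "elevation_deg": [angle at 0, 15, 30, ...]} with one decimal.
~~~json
{"bearing_step_deg": 15, "elevation_deg": [-0.6, -0.6, -0.3, 1.8, 5.1, 8.3, 10.5, 11.3, 11.0, 10.0, 8.2, 5.6, 2.3, 0.2, 1.7, 1.3, 2.6, 2.7, 2.5, -0.1, -0.5, -0.5, -0.6, -0.6]}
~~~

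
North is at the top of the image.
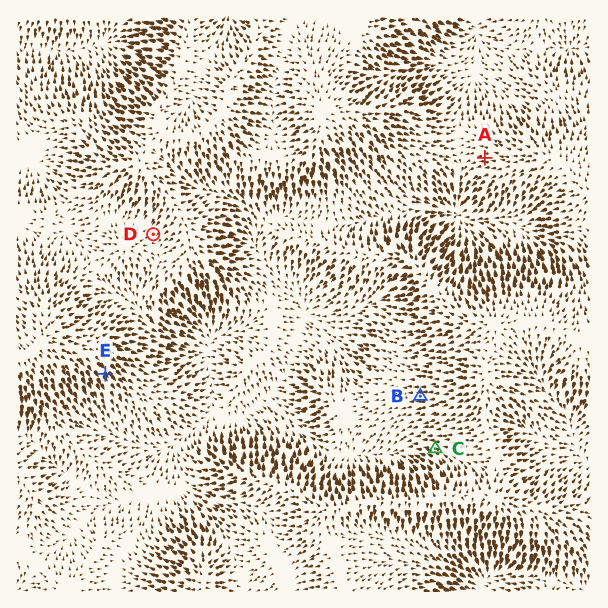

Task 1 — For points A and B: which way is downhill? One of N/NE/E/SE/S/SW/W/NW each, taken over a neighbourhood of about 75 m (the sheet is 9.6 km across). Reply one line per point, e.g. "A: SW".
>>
A: W
B: W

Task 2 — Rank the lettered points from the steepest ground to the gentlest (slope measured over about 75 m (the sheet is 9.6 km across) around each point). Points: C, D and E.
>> E C D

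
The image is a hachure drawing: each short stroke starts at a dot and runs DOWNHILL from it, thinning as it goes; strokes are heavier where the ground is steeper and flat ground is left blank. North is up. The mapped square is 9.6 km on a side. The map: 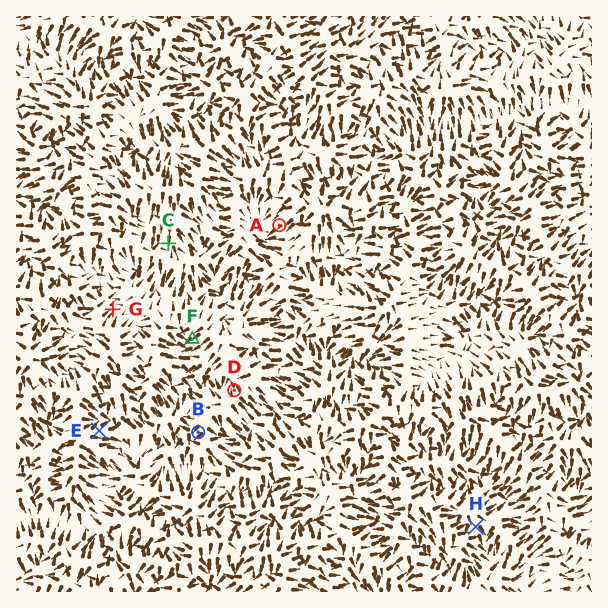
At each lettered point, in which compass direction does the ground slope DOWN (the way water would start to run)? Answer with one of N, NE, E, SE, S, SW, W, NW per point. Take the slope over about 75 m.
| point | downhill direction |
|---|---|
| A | SW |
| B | SW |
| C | S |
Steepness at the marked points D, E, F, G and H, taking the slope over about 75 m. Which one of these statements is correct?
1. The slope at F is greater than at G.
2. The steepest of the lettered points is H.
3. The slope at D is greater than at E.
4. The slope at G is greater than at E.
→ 1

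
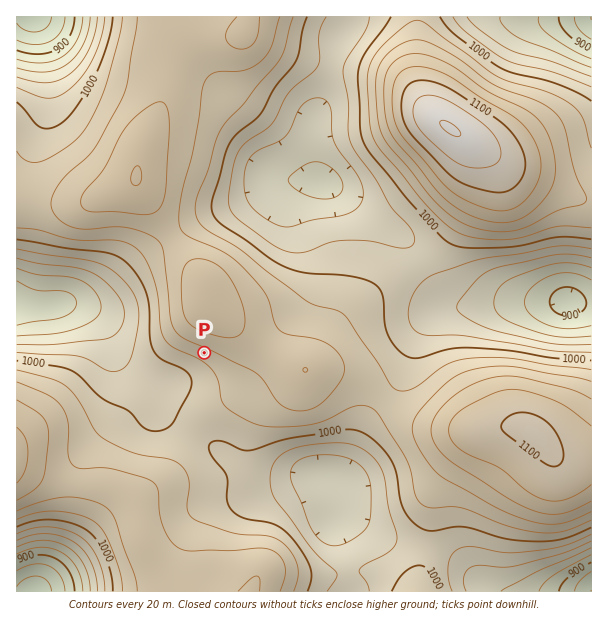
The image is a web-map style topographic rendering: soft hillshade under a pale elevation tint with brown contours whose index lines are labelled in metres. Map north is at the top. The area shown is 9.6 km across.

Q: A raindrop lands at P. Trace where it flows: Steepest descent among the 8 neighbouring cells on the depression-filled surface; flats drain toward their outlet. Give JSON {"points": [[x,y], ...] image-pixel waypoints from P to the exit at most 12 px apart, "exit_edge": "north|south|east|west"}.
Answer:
{"points": [[204, 353], [192, 365], [180, 377], [168, 381], [156, 381], [144, 374], [132, 363], [120, 351], [110, 339], [101, 327], [89, 315], [77, 306], [65, 306], [53, 305], [41, 306], [29, 306], [17, 306]], "exit_edge": "west"}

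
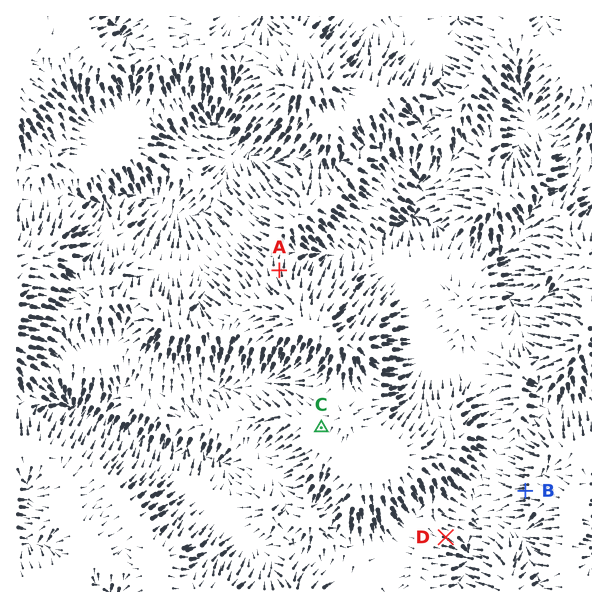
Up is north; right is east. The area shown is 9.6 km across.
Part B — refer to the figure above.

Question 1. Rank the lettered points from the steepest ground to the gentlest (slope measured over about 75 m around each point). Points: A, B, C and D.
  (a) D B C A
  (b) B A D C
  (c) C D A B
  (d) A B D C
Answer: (b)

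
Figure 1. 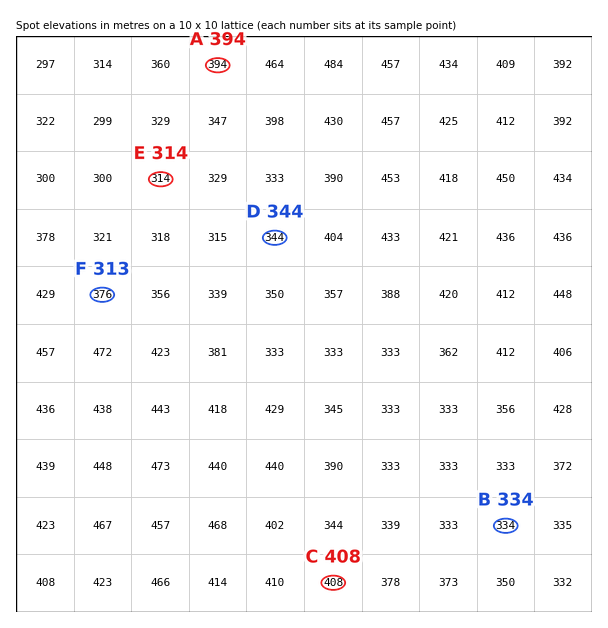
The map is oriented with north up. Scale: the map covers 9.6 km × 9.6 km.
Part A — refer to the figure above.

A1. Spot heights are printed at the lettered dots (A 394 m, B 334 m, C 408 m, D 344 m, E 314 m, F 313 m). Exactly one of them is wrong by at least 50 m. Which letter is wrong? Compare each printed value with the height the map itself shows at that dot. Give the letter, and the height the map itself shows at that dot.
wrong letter F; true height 376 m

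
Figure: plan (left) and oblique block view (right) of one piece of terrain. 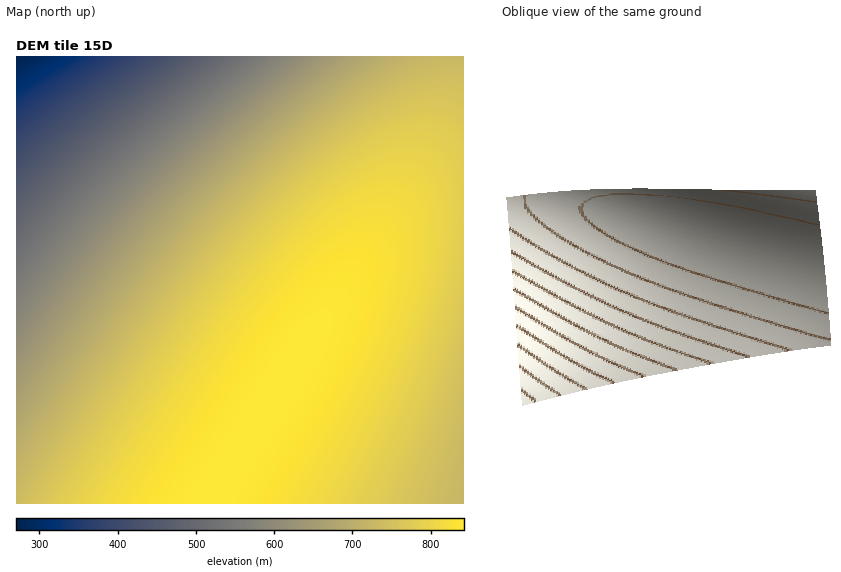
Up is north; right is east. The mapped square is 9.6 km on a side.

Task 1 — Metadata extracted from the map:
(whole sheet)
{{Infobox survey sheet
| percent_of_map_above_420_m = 96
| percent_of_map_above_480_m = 93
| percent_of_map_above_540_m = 88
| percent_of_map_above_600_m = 83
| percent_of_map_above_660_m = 76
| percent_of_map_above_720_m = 65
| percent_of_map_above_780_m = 45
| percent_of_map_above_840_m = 5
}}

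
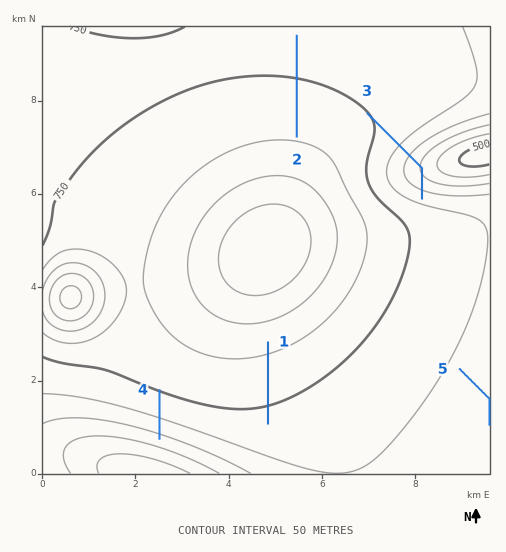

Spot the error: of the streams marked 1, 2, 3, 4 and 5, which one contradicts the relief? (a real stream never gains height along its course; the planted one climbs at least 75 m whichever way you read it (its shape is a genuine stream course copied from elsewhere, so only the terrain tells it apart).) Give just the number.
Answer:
3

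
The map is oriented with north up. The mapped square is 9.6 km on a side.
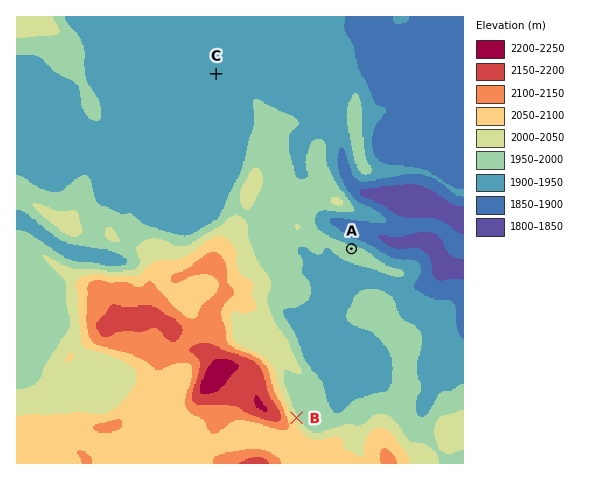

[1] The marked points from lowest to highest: C A B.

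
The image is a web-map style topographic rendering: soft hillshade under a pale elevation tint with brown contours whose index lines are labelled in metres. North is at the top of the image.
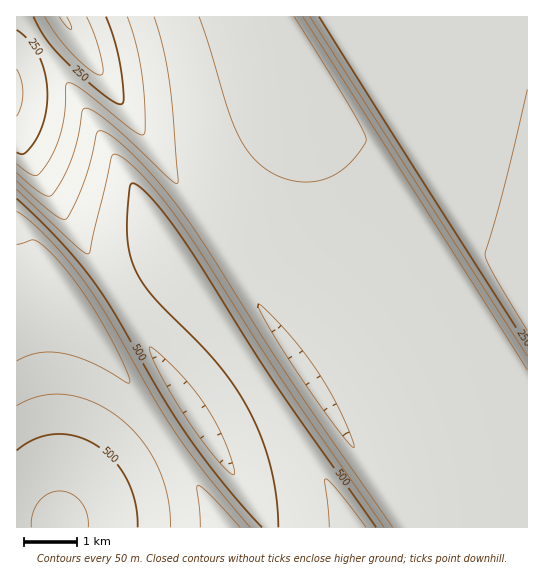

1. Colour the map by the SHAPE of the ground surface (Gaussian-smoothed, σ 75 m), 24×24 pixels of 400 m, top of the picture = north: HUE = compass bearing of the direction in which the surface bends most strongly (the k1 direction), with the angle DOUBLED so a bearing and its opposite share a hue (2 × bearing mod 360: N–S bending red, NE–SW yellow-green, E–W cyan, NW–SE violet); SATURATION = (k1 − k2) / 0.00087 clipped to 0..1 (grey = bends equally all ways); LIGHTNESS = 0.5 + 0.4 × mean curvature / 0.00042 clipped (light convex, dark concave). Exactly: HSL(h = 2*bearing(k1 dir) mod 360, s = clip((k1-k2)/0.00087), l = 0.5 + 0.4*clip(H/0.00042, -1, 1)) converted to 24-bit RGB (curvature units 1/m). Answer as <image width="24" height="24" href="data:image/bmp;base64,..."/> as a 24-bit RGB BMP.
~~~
<image width="24" height="24" href="data:image/bmp;base64,Qk32BgAAAAAAADYAAAAoAAAAGAAAABgAAAABABgAAAAAAMAGAAATCwAAEwsAAAAAAAAAAAAAcXF1cXF1cXF1cnJ1dHV1d3d2enp3fX13fop4zP/QlMs5MwArhnJyh4d8hod9o+6ok+2aMwAsgEp2goJ/goJ/gYF/gYF/gIB/cnF2cXF1cXF1cnN2dHZ2dnh2eHt3e353lOibl/SdMwArgEpxhYd7hYd8gbqBzP/QcRNiYhRWg4N+goJ/gYJ/gYF/gYF/gIB/c3F3cnF3cXJ3c3R3dHd4dnl3d3x3d657zP/RbBFdXRRRgoZ6g4d8gpJ8zP/QjsY/MwAsg3N7goN/goJ/gYJ/gYF/gIF/gIB/dHJ5cnF5cnJ5c3V5dXh5dnt5doZ5y//RP805MwAsg3JxgIZ7goh8oO6ml/CeMwAsgEl1goR+goN/gYJ/gYJ/gYF/gIF/gIB/dXJ8dHJ8cnJ7dHV7dXl7d318kOabl/WjMwAtfEh0fYZ6f4Z7f7mBzP/RcxVkXxNUgoR+goR+gYN/gYJ/gYJ/gIF/gIF/gIB/dnKAdXJ/dHN+dHZ+dnp+eKuDzP/TbRJjWRJReoR6fIZ7fJF7zP/RU8hCMwAshHN7gYR+gYR/gYN/gYJ/gIF/gIF/gIB/gIB/eHODdnODdnSCdXWBd4eHy//SPs5uMwAufnCCe4V8e4d7ne2mmvKjMgEsf0d2gIV+gYR+gYN/gYN/gIJ/gIF/gIF/gIB/fpWAeXKHeHOGeHSFd3aElOOinvWtMwAufUZ6e4V/fIZ+freFzP/SdRZoXRJTf4V9gIV+gIR+gIN/gIJ/gIJ/gIF/gIF/f4J/vfvFenKLenOKenSJfayQzP/UdhNwWxBVfISDfYWBfI+AzP/SRspWMwAthHJ/f4V+f4R+gIN/gIN/gIJ/gIF/gIF/gIF/h8uPr/+5enGOfHKNeneQzv3WSM+cMwAugHGEf4SEfoaCneunnfOoMgEsfkV3foV+foR+f4R+f4N/f4J/gIJ/gIF/gIF/fpSAzP/SUwBJe3CRfnKQmuGrqfS3MwAuhEKBgYCFgYSEgrSJzP/TeRduWxFTfYV/foV/foR/f4N/f4N/f4J/f4J/gIF/f4J/u/rCE/I0QQQ6e26SfK2kzf7VghN7Ygxbh32JhYGGgo2FzP/SS8thMwAthHGDfoWAfoR/f4R/f4N/f4J/f4J/f4F/f4F/hsmOtP+9MwAtgWp+eG+UzfvWT8bPMwAujmyNin+JiIKGoeippfSuNgEwf0N4f4WAf4SAf4SAf4N/f4N/f4J/f4F/f4F/fpOAzP/SWABOdjFugIB/kNyopfGzMwAvijmDjnuKjH6Hh7KHzP/RgRlyXQ9TgYSAgISAf4SAf4OAf4OAf4KAf4J/f4F/f4J/uPnAGvM5PgM3gH2AgIB/zv3WfRJ5XAhUj3SLjnqGk4OAzf7Ra81UMwAshnKAg4WBgYSAgIOAf4OAf4KAf4KAf4GAf4F/hseNuf/CMwAtgWl+f4B/f4B/QsnCMwAvi2CIjXSFjnmBouakrvWwPgA0hEF2h4aBhIWBgoSAgIOAgIKAf4KAf4GAf4GAfpGBzP/SXQBSdS5tf4B/f4B/f4B/MwAwdy90h26Di3N/jbGBzP/OiBluYQ1Ri4V/iIeBhYaBgoSAgYOAgIKAf4KAf4GAf4KAtvi+IfM/OwM1gH2Af4B/f4B/f4B/OQU3emZ9gm57jXh1zf7PmtFVMwApj251jIl/iYiAhoaAg4SAgYOAgIKAgIGAf4GAhcSMvf/GMwAtgWd+f4CAf4B/f4B/f4B/alJxdmd3fm91keGSrParOgAuiD1tkIt+jYt/iol/hoeAg4WAgYOAgIKAgIGAf5CAzP/SYwBXdCxsf4CAf4CAf4CAf4CAf4B/Zl9ucWhyc6FxzP/OgRdjWwtIkYx6kY99jo1+iop/hod/hIWAgoOAgIKAgIJ/s/e7KPREOQIygH2Af4CAf4CAf4CAf4CAf4CAYmBranVyt/69aNFIMwApjnBpkpJ6kJF8jY5+iYt+hod/g4V/goOAgYKAhMKLwv/JMwAtgWZ+f4CAf4CAf4CAf4CAf4CAf4CAYGJsddqFlfieMgEqfTpljJF4jpJ6jZF8i459iIt+hYd/g4V/goN/f5B/zP/SaABccypqf4CAf4CAf4CAf4CAf4CAf4CAf4CAX5d3xP/NbRZiRgs8gYx0h5J3ipJ6ipF8iY59h4p+hYd/g4R/gYN/sfa5L/VHNgIwgH2Af4CAf4CAf4CAf4CAf4CAf4CAf4CAov60Os9pMwAugnZlfI91gpJ3hpJ6h5B8ho19hYp+hId/goR/hMCJx//NMwAtgWR9gICAf4CAf4CAf4CAf4CAf4CAf4CAf4CA"/>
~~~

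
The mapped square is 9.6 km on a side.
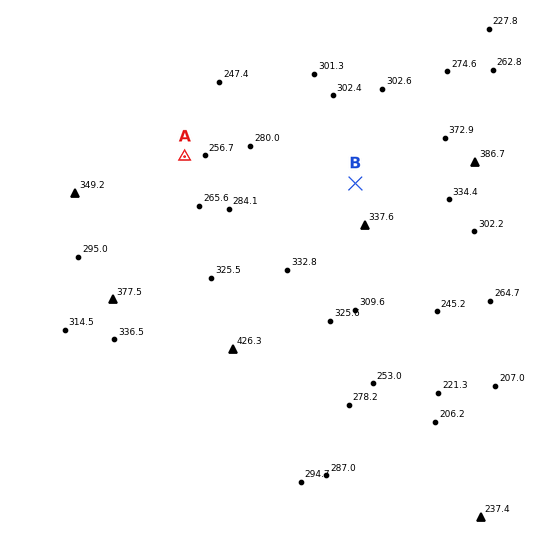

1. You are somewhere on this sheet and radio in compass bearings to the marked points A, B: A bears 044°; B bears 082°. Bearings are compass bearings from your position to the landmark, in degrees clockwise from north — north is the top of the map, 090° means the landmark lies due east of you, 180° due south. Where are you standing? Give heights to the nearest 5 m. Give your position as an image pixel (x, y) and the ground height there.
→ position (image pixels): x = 128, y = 215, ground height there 315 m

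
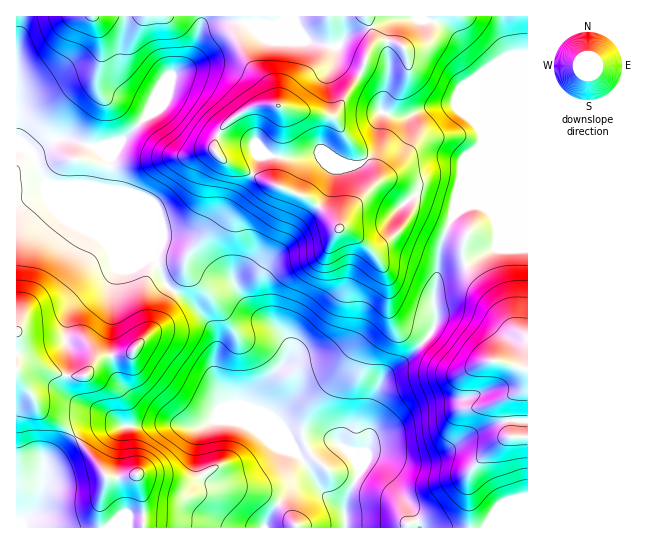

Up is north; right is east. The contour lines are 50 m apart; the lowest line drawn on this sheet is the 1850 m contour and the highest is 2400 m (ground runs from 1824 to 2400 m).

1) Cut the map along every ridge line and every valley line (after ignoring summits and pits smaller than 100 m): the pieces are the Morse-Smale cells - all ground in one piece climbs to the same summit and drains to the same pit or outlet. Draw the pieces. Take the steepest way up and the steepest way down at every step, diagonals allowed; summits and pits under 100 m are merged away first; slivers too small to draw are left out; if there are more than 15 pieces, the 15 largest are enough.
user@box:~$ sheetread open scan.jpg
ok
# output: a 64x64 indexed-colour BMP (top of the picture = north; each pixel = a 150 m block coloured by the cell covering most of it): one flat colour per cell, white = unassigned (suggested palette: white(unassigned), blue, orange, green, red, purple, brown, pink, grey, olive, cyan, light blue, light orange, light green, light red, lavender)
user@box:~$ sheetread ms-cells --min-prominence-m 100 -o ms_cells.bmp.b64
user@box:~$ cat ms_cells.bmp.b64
<image width="64" height="64" href="data:image/bmp;base64,Qk12CAAAAAAAAHYAAAAoAAAAQAAAAEAAAAABAAQAAAAAAAAIAAATCwAAEwsAABAAAAAAAAAA////ALR3HwAOf/8ALKAsACgn1gC9Z5QAS1aMAMJ34wB/f38AIr28AM++FwDox64AeLv/AIrfmACWmP8A1bDFACIiIiIiIiIiIiIiIiIiIiEREREREREREREzMzMzMzMzIiIiIiIiIiIiIiIiIiIiIhERERERERERETMzMzMzMzMiIiIiIiIiIiIiIiIiIiIiERERERERERETMzMzMzMzMyIiIiIiIiIiIiIiIiIiIiIhERERERERERMzMzMzMzMzIiIiIiIiIiIiIiIiIiIiIiIRERERERERMzMzMzMzMzMiIiIiIiIiIiIiIiIiIiIiIiERERERERMzMzMzMzMzMyIiIiIiIiIiIiIiIiIiIiIiIiERERERMzMzMzMzMzMzIiIiIiIiIiIiIiIiIiIiIiIiERERERMzMzMzMzMzMzMiIiIiIiIiIiIiIiIiIiIiIiIRERETMzMzMzMzMzMzMyIiIiIiIiIiIiIiIiIiIiIiIREREREzMzMzMzMzMzMzIiIiIiIiIiIiIiIiIiIiIiERERERETMzMzMzMzMzMzMiIiIiIiIiIiIiIiIiIiIiERERERERMzMzMzMzMzMzMyIiIiIiIiIiIiIiIiIiIiEREREREREzMzMzMzMzMzMzIiIiIiIiIiIiIiIiIiIiERERERERETMzMzMzMzMzMzMiIiIiIiIiIiIiIiIiIhERERERERERMzMzMzMzMzMzMyIiIiIiIiIiIiIiIiIRERERERERERETMzMzMzMzMzMzIiIiIiIiIiIiIiIiIhERERERERERERMzMzMzMzMzMzMiIiIiIiIiIiIiIiIhEREREREREREREzMzMzMzMzMzMyIiIiIiIiIiIiIiIiERERERERERERERMzMzMzMzMzMzIiIiIiIiIiIiIiIiIRERERERERERERETMzMzMzMzMzMiIiIiIiIiIiIiIiIhEREREREREREREREzMzMzMzMzMyIiIiIiIiIiIiIiIiERERERERERERERERMzMzMzMzMzIiIiIiIiIiIiIiIiIRERERERERERERERETMzMzMzMzMiIiIiIiIiIiIiIiIhEREREREREREREREREzMzMzMzMyIiIiIiIiIiIiIiIiERERERERERERERERERMzMzMzMzIiIiIiIiIiIiIiIiEREREREREREREREREREzMzMzMzMiIiIiIiIiIiIiIiERERERERERERERERERERMzMzMzMyIiIiIiIiIiIiIiERERERERERERERERERERMzMzMzMzIiIiIiIiIiIiIiEREREREREREREREREREREzMzMzMzMiIiIiIiIiIiIiERERERERERERERERERERETMzMzMzMyIiIiIiIiIiIiERERERERERERERERERERERMzMzMzMzIiIiIiIiIiIiERERERERERERERERERERERETMzMzMzMiIiIiIiIiIiIRERERERERERERERERERERERMzMzMzMyIiIiIiIiIiIREREREREREREREREREREREREzMzMzMzIiIiIiIiIiIRERERERERERERERERERERERETMzMzMzMiIiIiIiIiIRERERERERERERERERERERERERMzMzMzMyIiIiIiIiIRERERERERERERERERERERERERETMzMzMzIiIiIiIiIRERERERERERERERERERERERERERMzMzMzMiIiIiIiIREREREREREREREREREREREREREREzMzMzMyIiIiIiIRERERERERERERERERERERERERERERMzMzMzIiIiIiIREREREREREREREREREREREREREREREREREREiIiIhERERERERERERERERERERERERERERERERERERESIiIRERERERERERERERERERERERERERERERERERERERIiIREREREREREREREREREREREREREREREREREREREREiIRERERERERERERERERERERERERERERERERERERERESIhERERERERERERERERERERERERERERERERERERERERIhERERERERERERERERERERERERERERERERERERERERFEQREREREREREREREREREREREREREREREREREREREREUREQRREREERERERERERERERERERERERERERERERERERRERERERERBERERERERERERERERERERERERERERERERFEREREREREQREREREREREREREREREREREREREREREREUREREREREREERERERERERERERERERERERERERERERERRERERERERERBERERERERERERERERERERERERERERERFEREREREREREQREREREREREREREREREREREREREREREUREREREREREREERERERERERERERERERERERERERERERREREREREREREQRERERERERERERERERERERERERERERFERERERERERERBEREREREREREREREREREREREREREREURERERERERERERBERERERERERERERERERERERERERERREREREREREREREQRERERERERERERERERERERERERERFERERERERERERERBEREREREREREREREREREREREREREUREREREREREREREERERERERERERERERERERERERERERRERERERERERERERBERERERERERERERERERERERERERFEREREREREREREREEREREREREREREREREREREREREREQREREREREREREREQRERERERERERERERERERERERERER"/>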